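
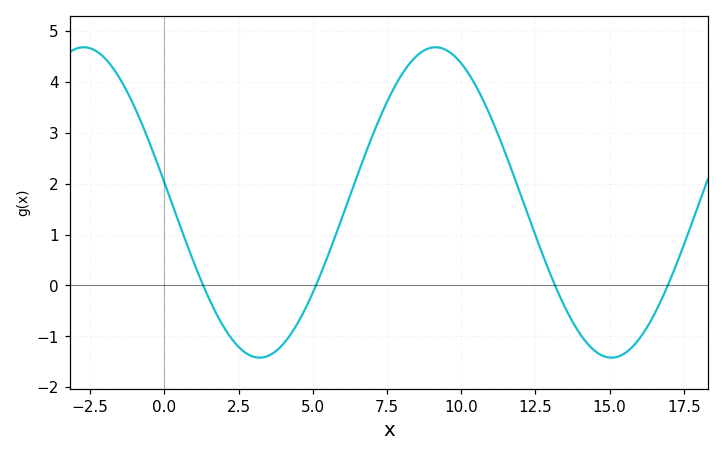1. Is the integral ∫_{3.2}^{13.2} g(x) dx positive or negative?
positive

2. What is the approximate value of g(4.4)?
-0.8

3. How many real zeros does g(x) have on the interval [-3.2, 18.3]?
4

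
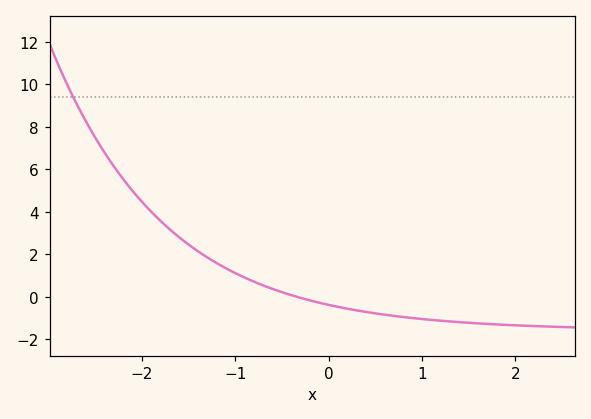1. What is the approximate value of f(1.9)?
-1.4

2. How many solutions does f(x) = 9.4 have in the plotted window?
1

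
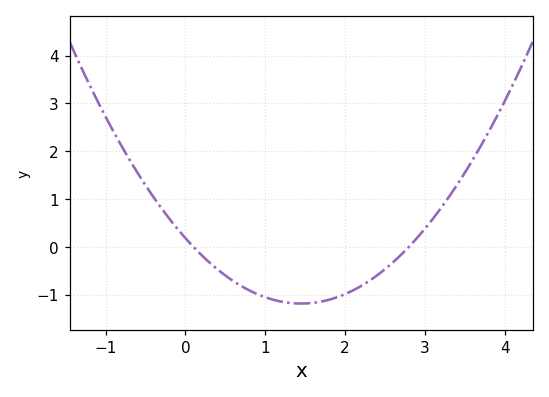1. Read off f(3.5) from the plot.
1.55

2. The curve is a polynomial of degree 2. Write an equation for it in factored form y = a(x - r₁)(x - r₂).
y = 0.65(x - 0.1)(x - 2.8)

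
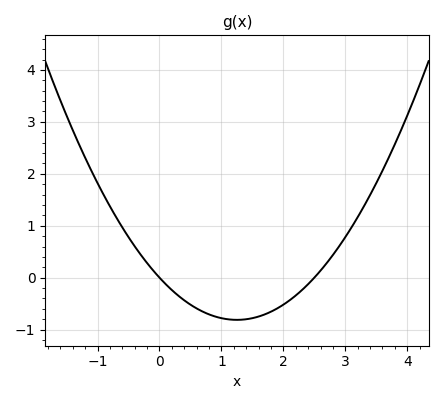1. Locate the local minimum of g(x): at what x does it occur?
1.25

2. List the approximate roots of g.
0, 2.5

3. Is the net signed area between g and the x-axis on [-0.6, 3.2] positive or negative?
negative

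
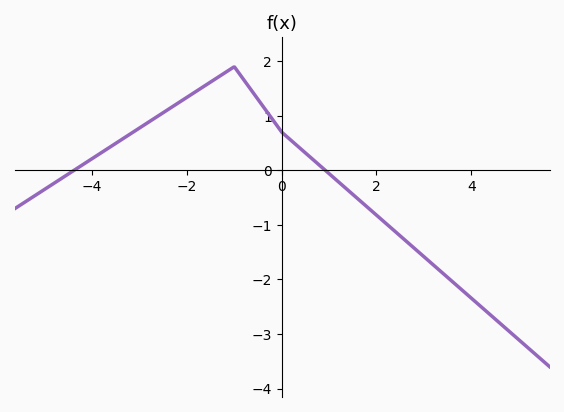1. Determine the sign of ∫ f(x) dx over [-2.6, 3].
positive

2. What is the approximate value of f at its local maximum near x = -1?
1.9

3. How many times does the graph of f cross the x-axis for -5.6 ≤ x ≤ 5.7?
2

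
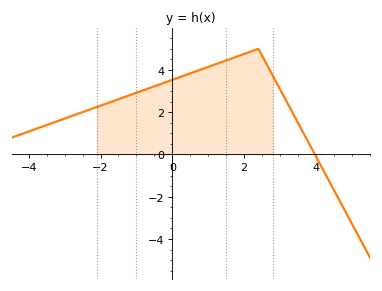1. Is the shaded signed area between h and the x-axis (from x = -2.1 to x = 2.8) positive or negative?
positive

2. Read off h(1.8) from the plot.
4.6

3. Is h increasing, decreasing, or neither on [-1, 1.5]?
increasing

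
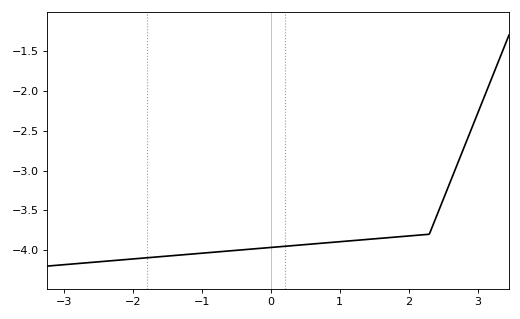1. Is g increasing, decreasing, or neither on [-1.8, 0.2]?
increasing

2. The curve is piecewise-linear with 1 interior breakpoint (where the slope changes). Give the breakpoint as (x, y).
(2.3, -3.8)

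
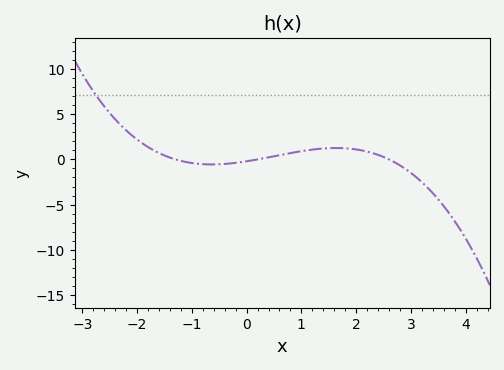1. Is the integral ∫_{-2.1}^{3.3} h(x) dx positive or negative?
positive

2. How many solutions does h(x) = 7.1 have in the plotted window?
1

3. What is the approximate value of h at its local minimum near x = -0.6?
-0.557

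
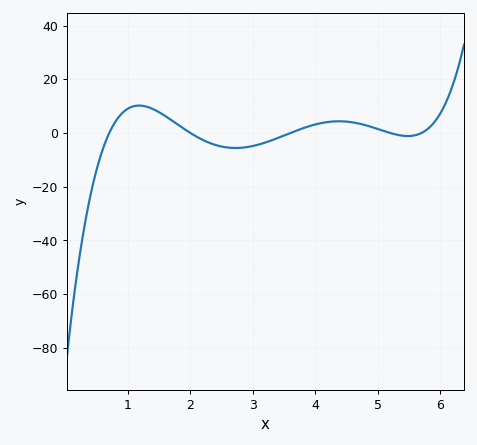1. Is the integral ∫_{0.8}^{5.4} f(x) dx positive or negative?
positive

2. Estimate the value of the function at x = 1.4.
8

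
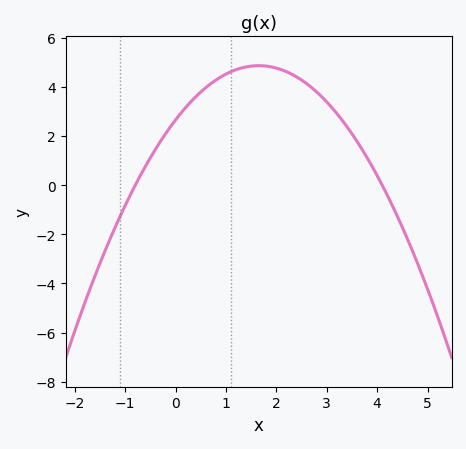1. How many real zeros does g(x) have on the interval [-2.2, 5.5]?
2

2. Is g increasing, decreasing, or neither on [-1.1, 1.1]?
increasing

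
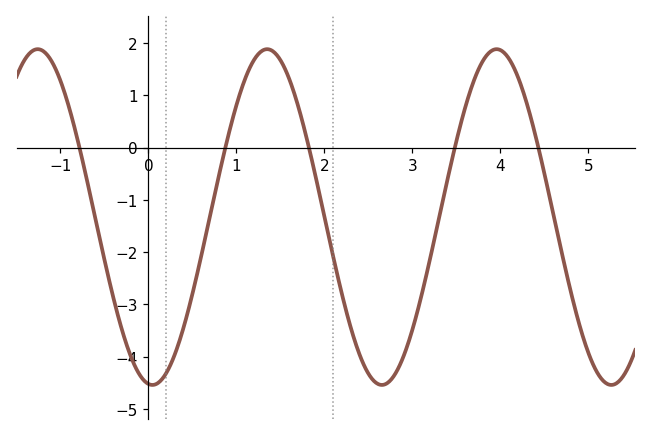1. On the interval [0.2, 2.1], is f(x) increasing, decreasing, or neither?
neither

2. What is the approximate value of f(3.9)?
1.9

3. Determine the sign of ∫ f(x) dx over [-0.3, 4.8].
negative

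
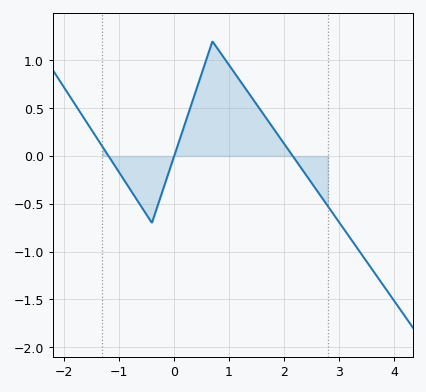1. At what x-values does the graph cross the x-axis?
-1.19, 0.005, 2.16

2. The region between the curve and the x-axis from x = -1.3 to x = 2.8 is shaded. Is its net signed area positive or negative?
positive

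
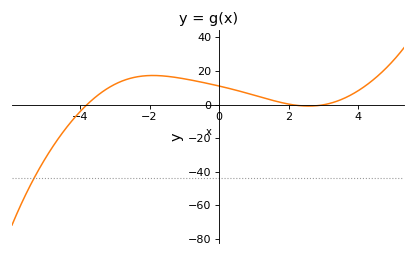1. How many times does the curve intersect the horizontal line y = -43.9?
1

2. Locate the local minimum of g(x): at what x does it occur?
2.6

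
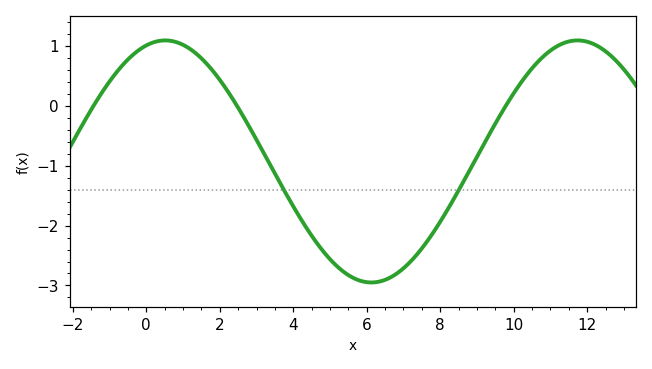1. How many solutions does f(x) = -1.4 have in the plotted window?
2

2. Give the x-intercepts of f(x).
-1.43, 2.47, 9.79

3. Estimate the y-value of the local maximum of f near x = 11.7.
1.09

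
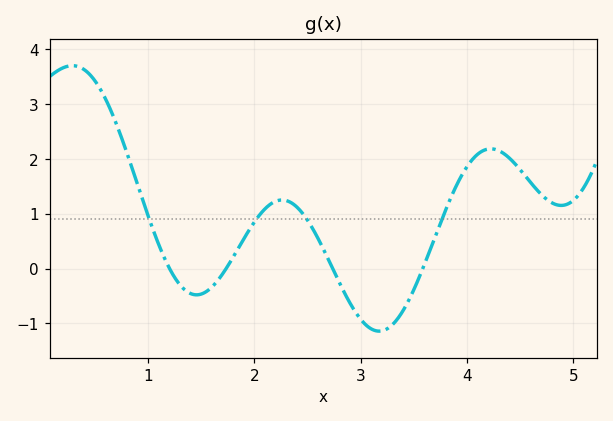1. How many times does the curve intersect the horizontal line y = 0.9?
4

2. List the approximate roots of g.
1.2, 1.7, 2.7, 3.6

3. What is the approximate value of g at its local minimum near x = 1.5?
-0.5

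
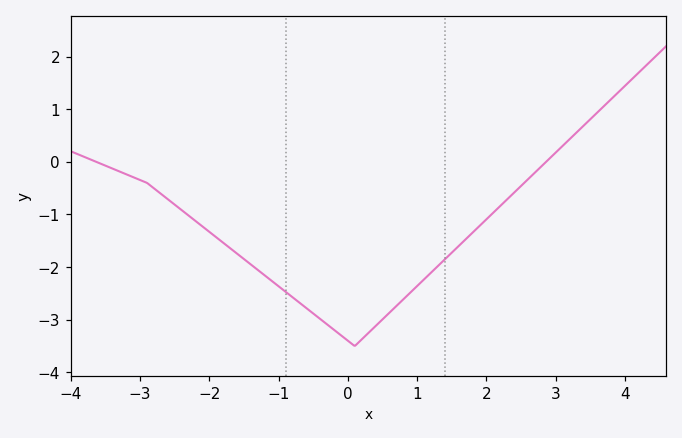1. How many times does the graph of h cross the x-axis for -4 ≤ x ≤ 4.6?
2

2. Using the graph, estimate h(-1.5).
-1.8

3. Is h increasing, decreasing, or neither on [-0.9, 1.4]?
neither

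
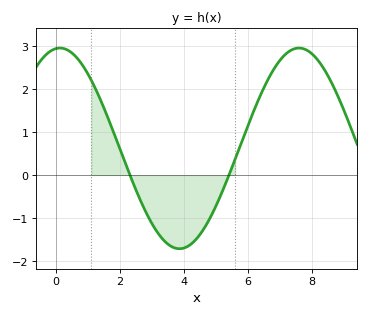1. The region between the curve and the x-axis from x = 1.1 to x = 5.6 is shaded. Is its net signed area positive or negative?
negative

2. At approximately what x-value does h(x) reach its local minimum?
3.86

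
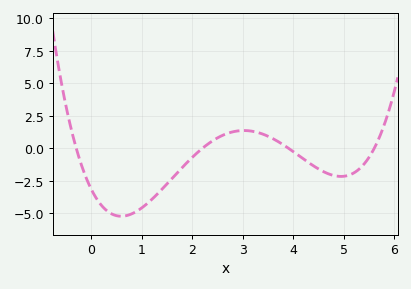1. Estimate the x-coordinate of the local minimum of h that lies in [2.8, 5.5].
4.94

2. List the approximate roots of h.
-0.3, 2.2, 3.9, 5.6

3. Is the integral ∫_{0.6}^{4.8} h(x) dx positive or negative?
negative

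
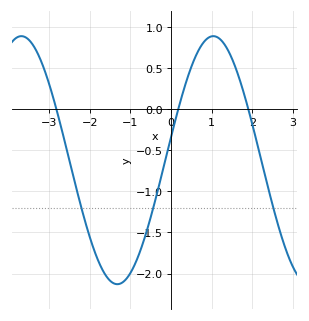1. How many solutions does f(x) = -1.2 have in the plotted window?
3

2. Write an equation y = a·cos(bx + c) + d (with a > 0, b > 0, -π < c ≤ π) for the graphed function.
y = 1.51cos(1.3x - 1.4) - 0.62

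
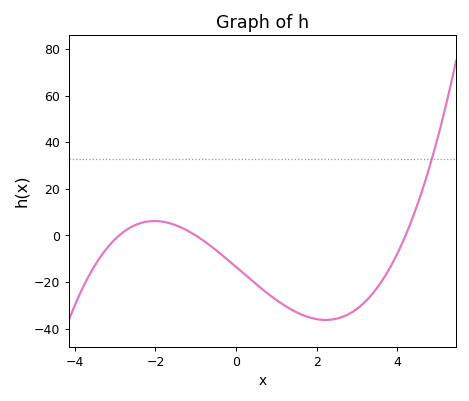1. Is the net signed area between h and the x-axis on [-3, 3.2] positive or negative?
negative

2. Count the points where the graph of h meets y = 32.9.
1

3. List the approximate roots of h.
-2.8, -1, 4.2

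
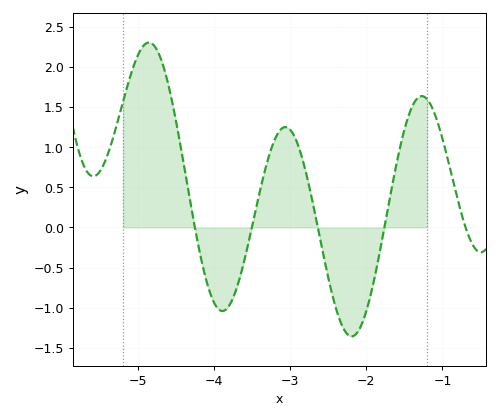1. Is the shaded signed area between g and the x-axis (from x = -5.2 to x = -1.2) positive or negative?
positive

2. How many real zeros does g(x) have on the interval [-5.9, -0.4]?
5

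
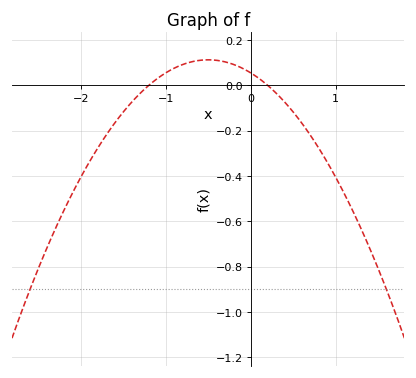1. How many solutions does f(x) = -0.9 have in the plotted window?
2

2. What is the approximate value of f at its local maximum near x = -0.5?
0.12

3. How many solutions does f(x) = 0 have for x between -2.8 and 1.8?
2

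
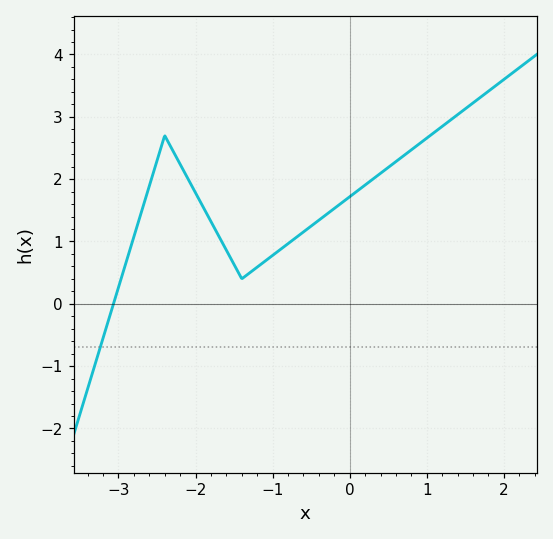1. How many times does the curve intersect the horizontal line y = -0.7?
1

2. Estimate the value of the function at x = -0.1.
1.62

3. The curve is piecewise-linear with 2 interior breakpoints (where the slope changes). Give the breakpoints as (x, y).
(-2.4, 2.7); (-1.4, 0.4)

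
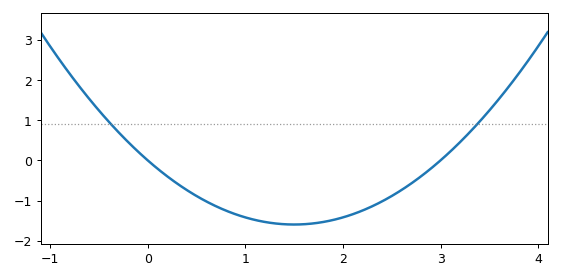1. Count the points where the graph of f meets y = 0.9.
2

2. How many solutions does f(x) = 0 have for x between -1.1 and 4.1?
2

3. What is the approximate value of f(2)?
-1.4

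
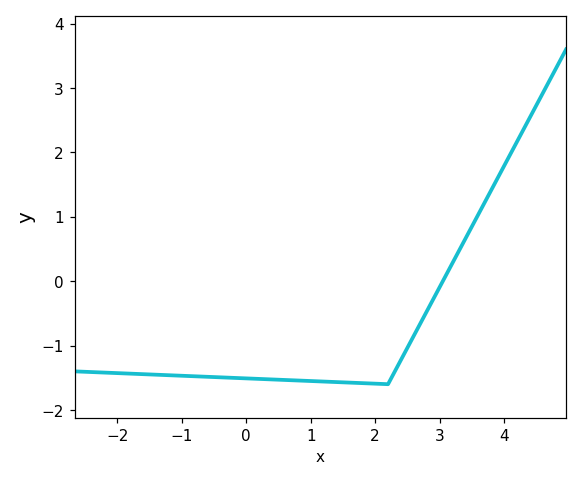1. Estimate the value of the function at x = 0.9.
-1.55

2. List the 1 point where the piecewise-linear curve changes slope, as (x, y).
(2.2, -1.6)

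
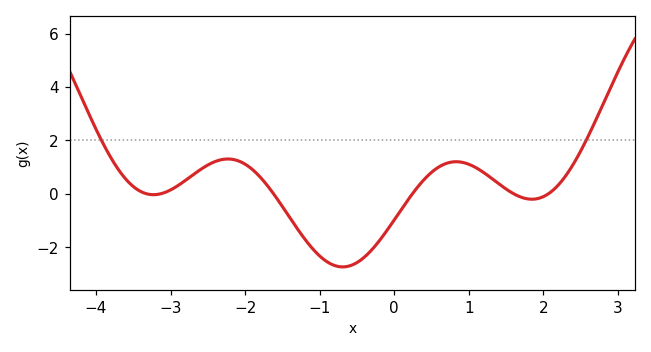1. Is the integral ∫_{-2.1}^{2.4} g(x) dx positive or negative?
negative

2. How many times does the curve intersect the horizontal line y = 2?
2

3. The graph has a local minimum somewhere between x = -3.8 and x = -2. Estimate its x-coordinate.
-3.2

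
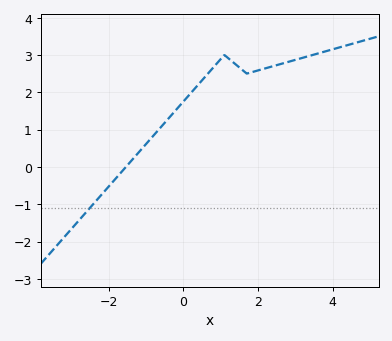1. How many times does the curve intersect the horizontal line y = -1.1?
1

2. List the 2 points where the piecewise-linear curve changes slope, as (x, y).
(1.1, 3); (1.7, 2.5)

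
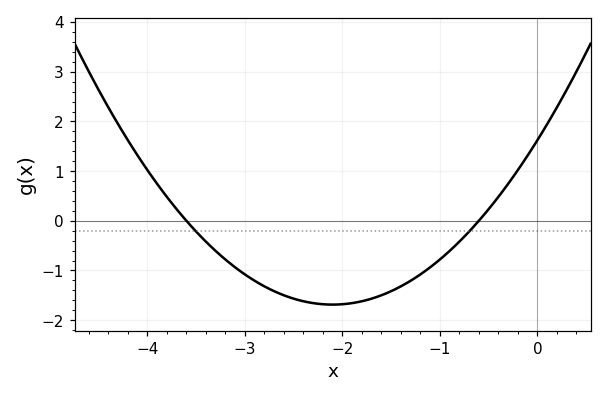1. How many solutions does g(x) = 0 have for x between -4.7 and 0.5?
2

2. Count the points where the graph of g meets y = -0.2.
2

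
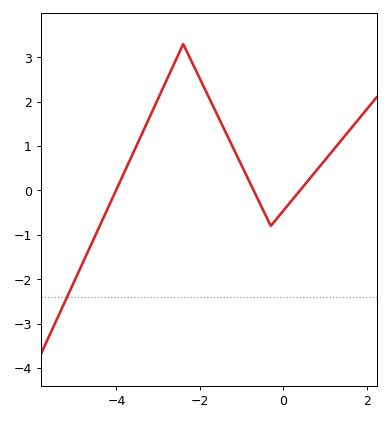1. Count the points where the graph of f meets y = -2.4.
1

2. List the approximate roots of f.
-4, -0.8, 0.4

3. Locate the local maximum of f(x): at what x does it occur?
-2.4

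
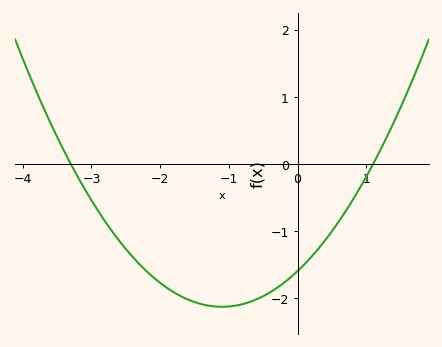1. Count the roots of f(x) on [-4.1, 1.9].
2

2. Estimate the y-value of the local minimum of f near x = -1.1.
-2.1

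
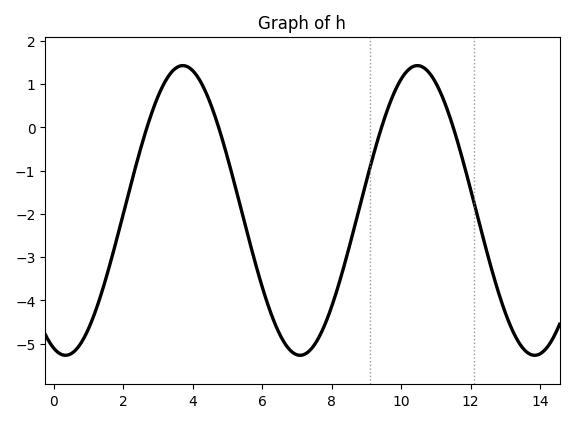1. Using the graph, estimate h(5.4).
-1.92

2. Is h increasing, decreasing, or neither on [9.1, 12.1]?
neither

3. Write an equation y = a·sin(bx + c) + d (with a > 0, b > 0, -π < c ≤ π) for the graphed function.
y = 3.35sin(0.93x - 1.88) - 1.92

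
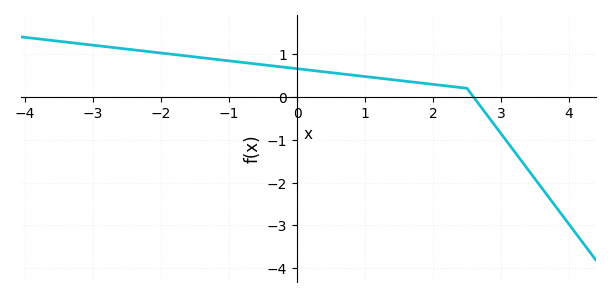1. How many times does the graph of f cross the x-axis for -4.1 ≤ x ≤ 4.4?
1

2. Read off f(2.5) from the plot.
0.2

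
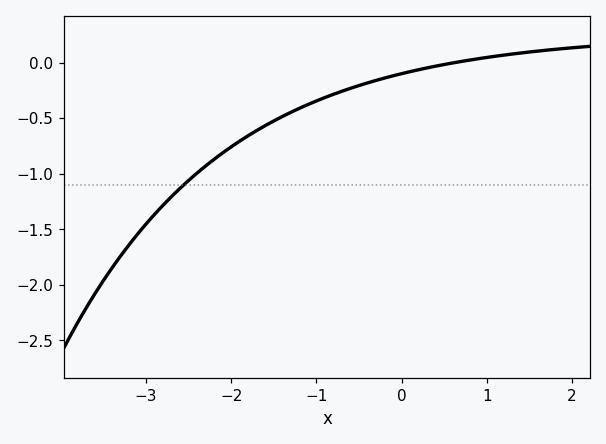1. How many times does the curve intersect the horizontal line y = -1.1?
1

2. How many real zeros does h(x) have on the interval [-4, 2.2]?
1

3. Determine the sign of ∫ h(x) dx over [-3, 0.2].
negative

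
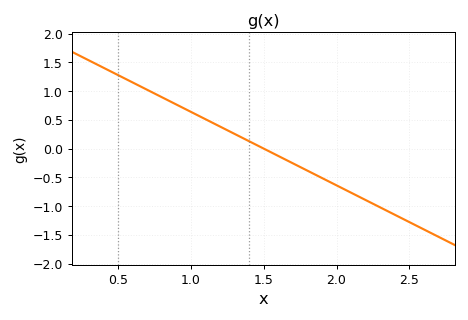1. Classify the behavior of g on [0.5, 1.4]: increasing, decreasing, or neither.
decreasing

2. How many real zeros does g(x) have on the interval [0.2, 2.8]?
1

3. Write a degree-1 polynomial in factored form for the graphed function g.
y = -1.28(x - 1.5)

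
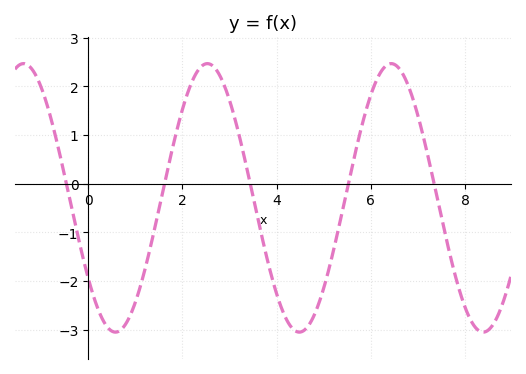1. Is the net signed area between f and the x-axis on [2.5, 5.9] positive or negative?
negative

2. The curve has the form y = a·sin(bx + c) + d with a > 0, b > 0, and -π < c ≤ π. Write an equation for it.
y = 2.76sin(1.61x - 2.5) - 0.29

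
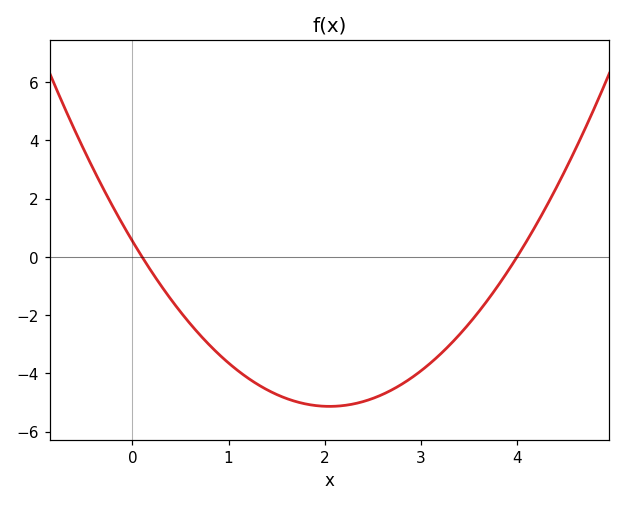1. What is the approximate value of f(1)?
-3.65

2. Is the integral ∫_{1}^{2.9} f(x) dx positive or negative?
negative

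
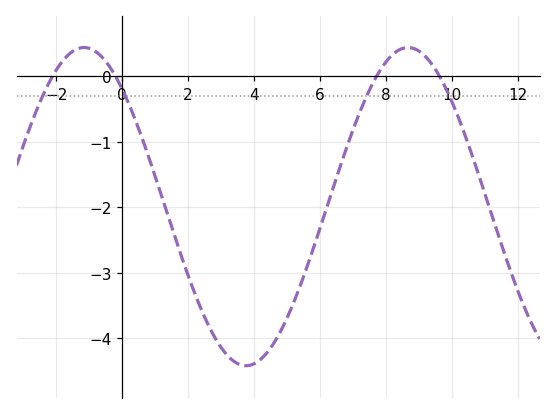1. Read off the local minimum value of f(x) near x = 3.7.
-4.42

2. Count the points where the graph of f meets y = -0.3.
4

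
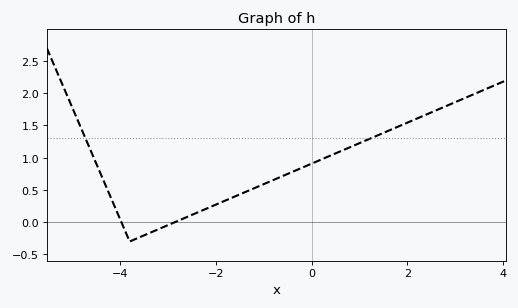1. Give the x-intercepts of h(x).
-4, -2.8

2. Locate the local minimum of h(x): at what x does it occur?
-3.8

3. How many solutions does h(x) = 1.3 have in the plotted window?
2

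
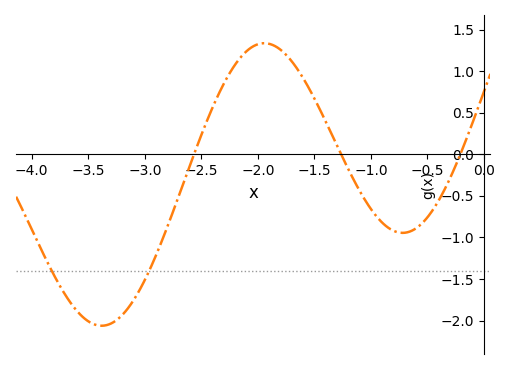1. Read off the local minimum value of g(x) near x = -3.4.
-2.05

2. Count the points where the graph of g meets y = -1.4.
2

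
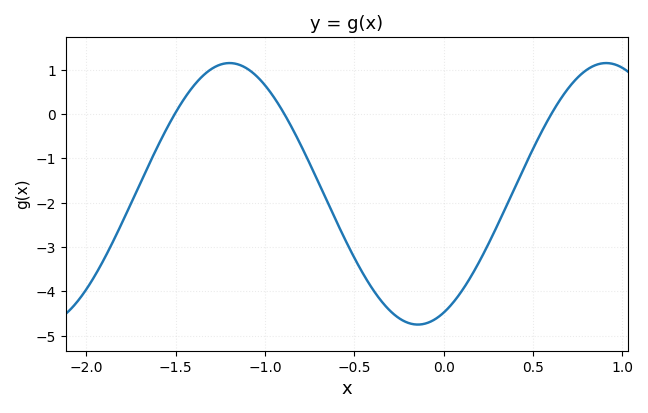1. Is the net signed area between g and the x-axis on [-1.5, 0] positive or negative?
negative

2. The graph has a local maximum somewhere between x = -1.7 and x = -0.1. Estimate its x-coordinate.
-1.2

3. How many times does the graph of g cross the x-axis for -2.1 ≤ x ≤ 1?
3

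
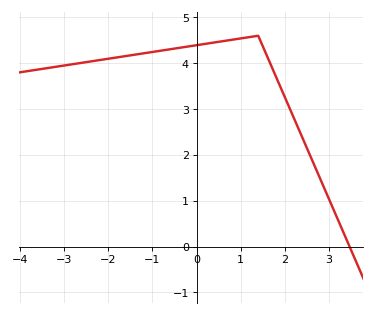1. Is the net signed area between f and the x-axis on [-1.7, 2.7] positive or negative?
positive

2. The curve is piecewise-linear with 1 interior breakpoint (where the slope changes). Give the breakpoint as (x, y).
(1.4, 4.6)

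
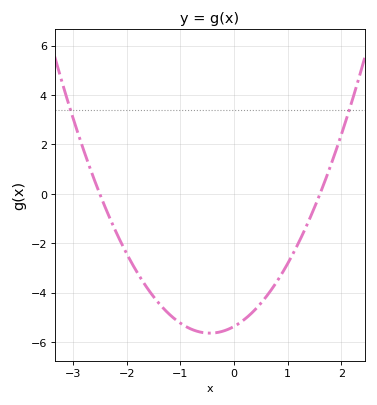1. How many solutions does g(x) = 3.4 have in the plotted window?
2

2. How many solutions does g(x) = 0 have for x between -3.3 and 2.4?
2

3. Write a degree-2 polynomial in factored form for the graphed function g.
y = 1.34(x + 2.5)(x - 1.6)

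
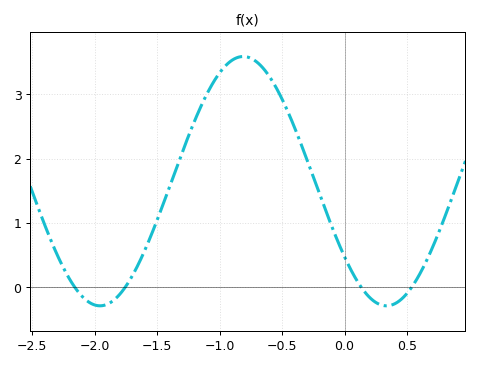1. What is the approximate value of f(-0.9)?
3.5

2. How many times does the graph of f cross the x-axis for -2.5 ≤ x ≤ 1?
4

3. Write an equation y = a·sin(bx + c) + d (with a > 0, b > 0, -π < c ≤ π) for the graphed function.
y = 1.94sin(2.7x - 2.5) + 1.65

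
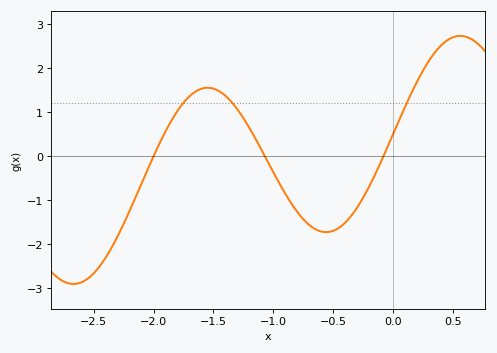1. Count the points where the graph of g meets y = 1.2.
3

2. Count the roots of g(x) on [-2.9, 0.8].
3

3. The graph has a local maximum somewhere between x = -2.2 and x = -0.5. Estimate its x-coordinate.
-1.55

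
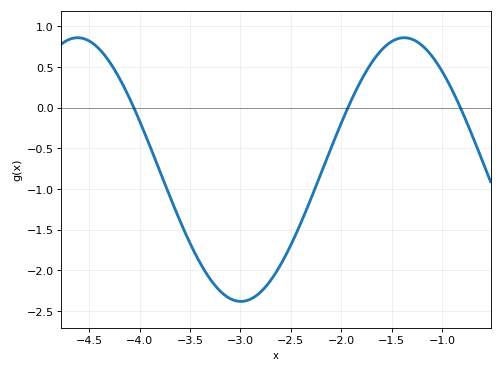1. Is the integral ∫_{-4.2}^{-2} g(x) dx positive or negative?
negative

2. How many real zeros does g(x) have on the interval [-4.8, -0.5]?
3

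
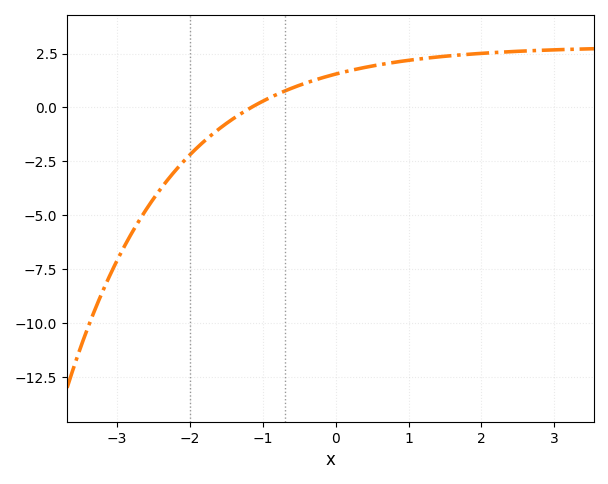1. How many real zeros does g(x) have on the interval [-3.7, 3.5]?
1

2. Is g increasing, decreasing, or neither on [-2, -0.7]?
increasing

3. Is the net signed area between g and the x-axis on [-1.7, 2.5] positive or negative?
positive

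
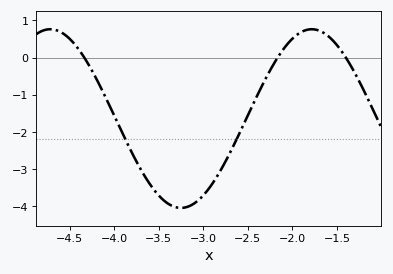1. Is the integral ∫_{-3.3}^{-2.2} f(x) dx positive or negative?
negative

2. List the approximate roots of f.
-4.34, -2.16, -1.4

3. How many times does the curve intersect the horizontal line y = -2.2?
2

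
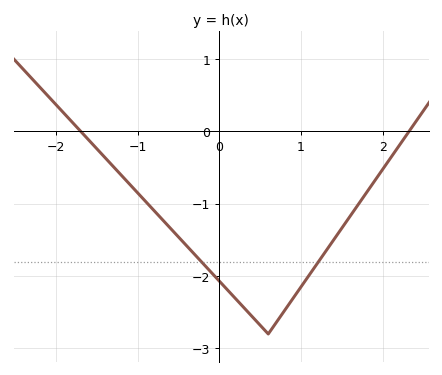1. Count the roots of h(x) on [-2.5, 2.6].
2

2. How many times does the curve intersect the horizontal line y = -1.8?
2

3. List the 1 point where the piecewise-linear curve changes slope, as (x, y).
(0.6, -2.8)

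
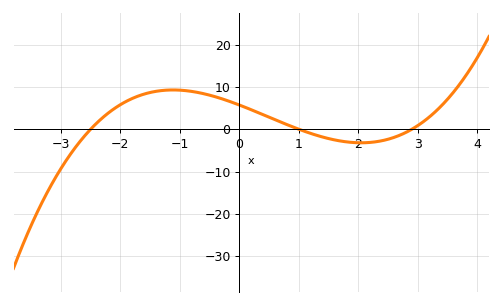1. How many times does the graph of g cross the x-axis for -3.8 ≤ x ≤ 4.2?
3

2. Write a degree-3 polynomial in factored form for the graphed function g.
y = 0.79(x + 2.5)(x - 1)(x - 2.9)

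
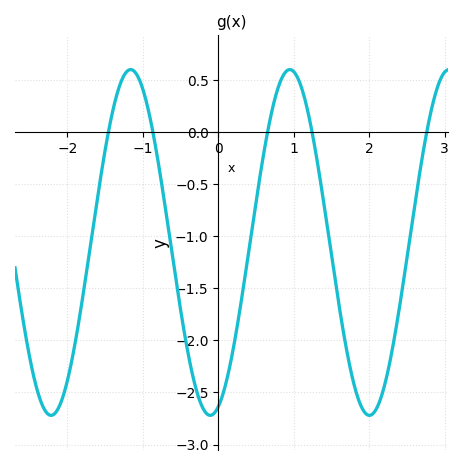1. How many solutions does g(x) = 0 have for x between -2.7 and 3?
5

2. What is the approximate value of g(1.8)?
-2.45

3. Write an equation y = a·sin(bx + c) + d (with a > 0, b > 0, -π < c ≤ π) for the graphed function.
y = 1.66sin(3x - 1.3) - 1.06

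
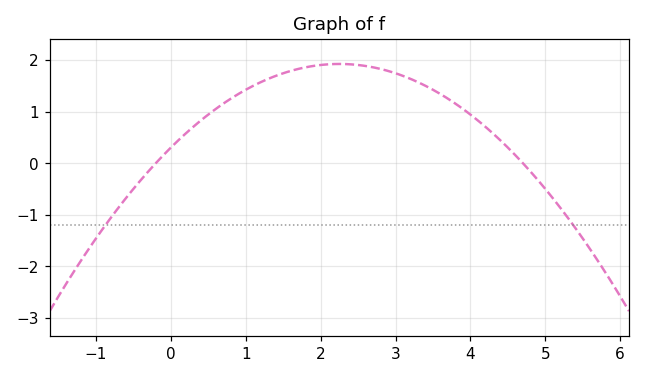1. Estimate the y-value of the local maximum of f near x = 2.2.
1.92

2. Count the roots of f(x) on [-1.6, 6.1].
2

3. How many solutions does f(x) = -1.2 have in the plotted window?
2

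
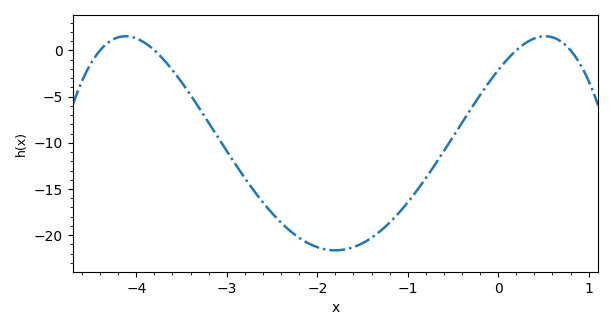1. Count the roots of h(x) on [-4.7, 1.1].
4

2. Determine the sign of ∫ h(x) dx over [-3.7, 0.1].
negative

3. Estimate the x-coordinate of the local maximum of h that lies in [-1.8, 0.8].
0.5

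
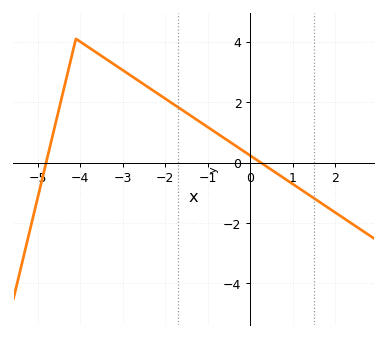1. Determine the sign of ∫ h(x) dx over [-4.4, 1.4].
positive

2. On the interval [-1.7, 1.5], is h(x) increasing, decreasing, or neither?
decreasing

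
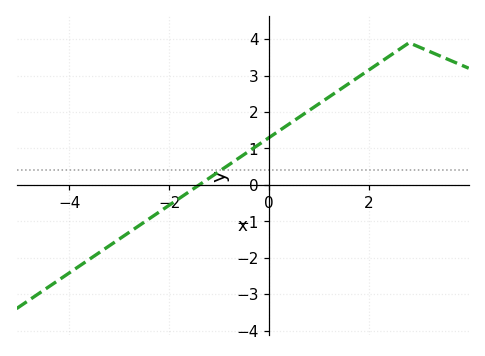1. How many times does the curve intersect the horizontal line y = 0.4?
1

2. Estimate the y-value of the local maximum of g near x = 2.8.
3.9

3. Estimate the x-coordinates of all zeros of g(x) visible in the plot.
-1.4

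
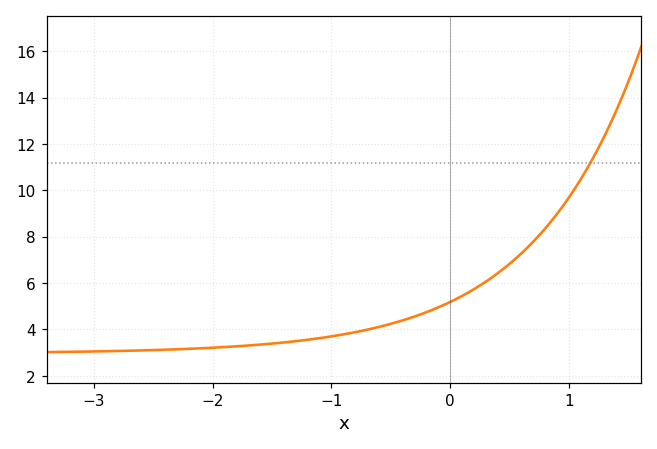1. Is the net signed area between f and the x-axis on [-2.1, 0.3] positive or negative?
positive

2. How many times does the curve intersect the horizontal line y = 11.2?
1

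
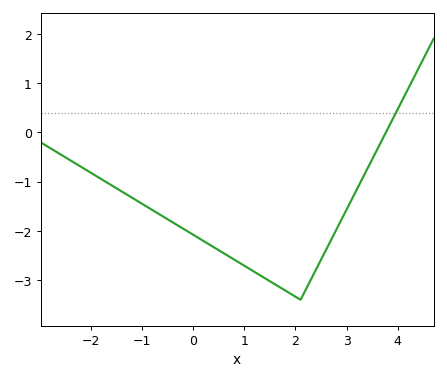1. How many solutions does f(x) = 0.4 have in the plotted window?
1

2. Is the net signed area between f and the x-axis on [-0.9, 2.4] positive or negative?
negative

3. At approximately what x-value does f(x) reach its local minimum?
2.1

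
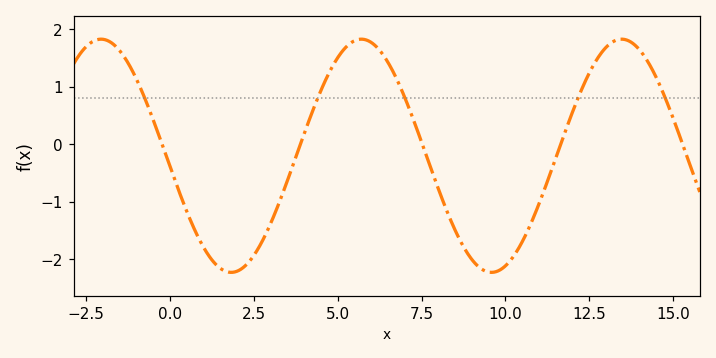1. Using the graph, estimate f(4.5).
0.9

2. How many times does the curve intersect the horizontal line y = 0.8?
5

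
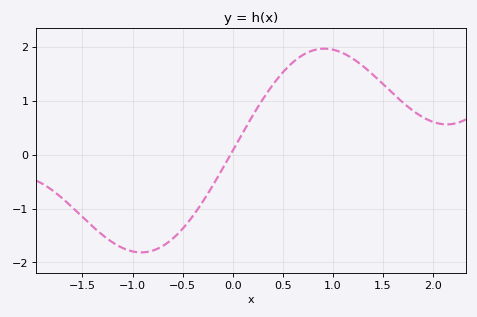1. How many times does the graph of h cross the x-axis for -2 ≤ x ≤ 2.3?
1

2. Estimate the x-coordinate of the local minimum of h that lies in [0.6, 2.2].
2.1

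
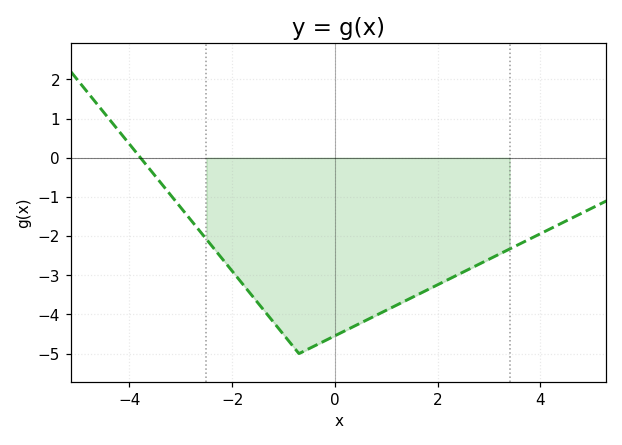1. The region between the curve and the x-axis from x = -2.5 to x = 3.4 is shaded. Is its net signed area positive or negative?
negative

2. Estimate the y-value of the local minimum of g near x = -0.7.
-5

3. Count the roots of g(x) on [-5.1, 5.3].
1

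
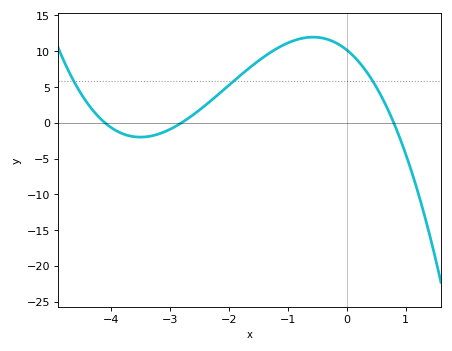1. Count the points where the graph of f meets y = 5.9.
3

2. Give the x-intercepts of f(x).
-4.1, -2.8, 0.8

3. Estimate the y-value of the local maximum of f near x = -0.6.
12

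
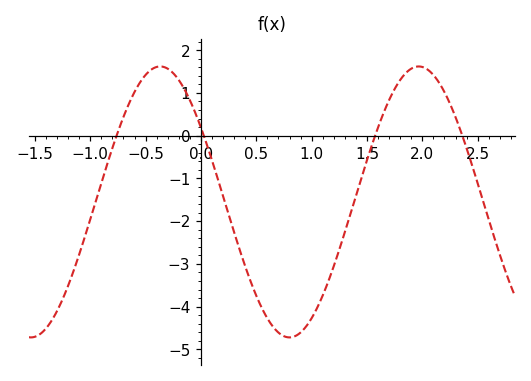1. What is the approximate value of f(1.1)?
-3.74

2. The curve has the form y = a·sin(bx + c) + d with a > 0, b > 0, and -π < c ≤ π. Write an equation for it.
y = 3.17sin(2.69x + 2.56) - 1.55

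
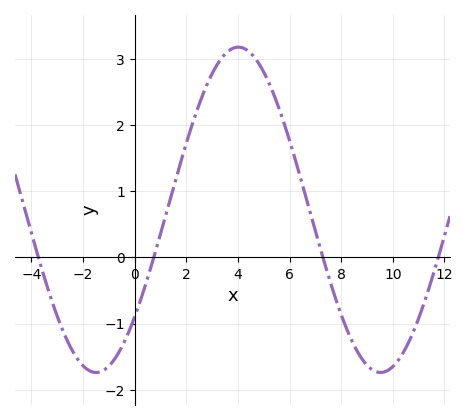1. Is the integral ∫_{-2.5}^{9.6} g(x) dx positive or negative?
positive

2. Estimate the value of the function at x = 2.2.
2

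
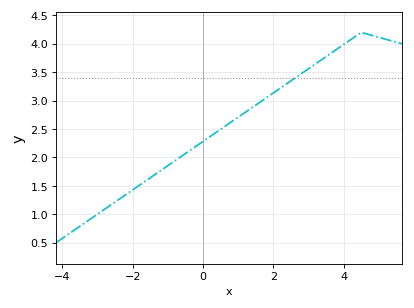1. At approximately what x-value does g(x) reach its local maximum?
4.4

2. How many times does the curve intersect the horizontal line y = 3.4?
1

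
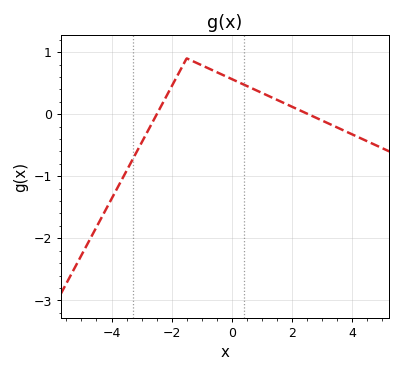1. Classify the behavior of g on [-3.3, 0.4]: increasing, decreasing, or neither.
neither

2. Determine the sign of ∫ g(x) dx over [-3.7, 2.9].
positive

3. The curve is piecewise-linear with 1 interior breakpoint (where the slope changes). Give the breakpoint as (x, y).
(-1.5, 0.9)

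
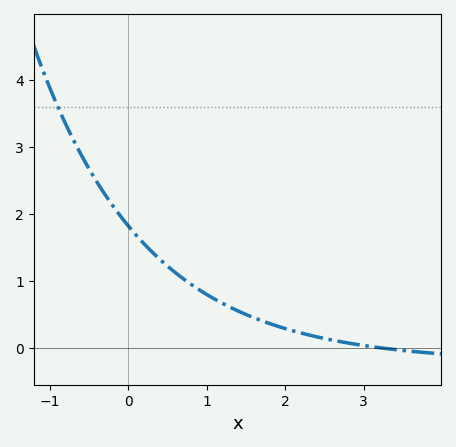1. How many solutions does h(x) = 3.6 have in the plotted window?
1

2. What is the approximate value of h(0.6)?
1.1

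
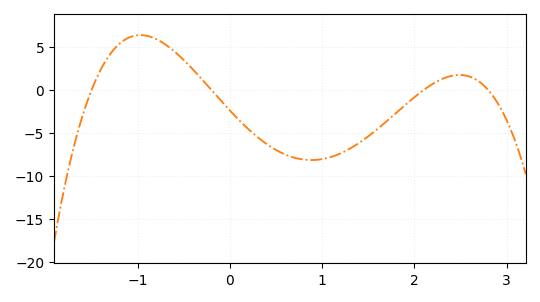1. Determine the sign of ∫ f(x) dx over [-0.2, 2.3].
negative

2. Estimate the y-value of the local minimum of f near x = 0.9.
-8.13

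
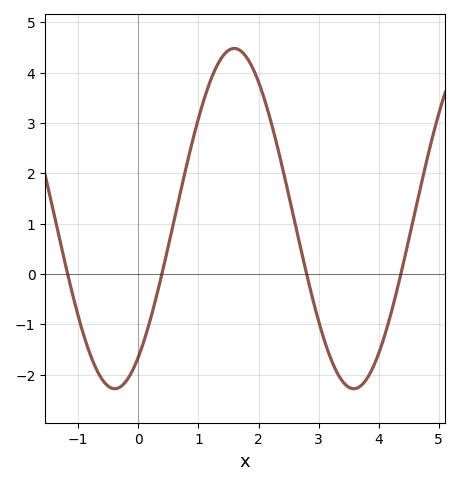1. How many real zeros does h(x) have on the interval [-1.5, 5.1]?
4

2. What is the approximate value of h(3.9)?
-1.87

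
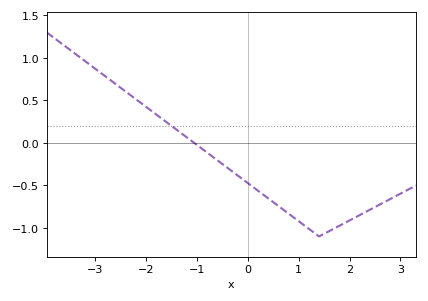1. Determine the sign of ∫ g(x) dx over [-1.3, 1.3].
negative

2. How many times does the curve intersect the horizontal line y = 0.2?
1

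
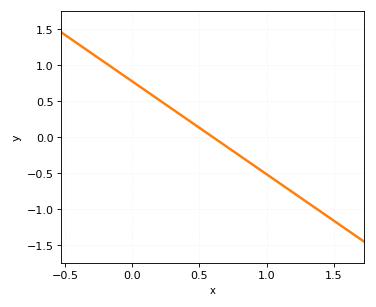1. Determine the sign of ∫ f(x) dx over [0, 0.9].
positive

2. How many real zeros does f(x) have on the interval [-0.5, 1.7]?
1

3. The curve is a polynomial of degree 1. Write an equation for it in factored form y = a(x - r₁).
y = -1.29(x - 0.6)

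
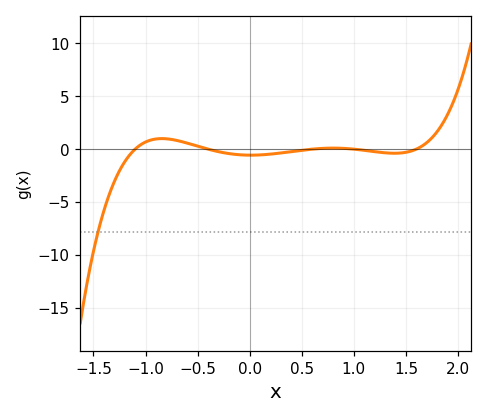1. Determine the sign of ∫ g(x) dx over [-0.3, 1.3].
negative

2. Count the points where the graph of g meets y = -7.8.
1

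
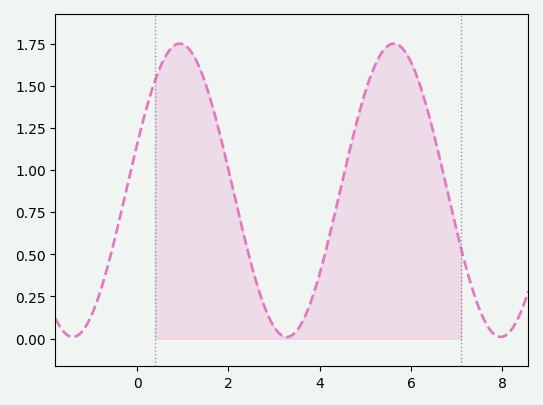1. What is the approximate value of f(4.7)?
1.17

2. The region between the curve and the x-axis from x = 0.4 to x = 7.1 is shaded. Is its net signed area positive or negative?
positive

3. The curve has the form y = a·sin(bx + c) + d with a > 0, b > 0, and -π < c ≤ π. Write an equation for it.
y = 0.87sin(1.34x + 0.32) + 0.88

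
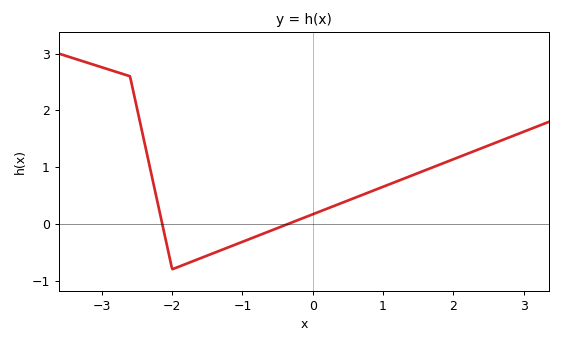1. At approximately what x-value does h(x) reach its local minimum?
-2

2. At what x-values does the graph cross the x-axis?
-2.1, -0.3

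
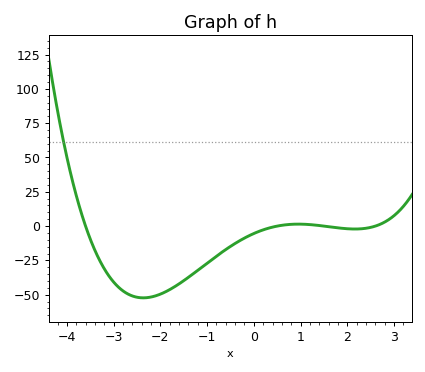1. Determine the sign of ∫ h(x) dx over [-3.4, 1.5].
negative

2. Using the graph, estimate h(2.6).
0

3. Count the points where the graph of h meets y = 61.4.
1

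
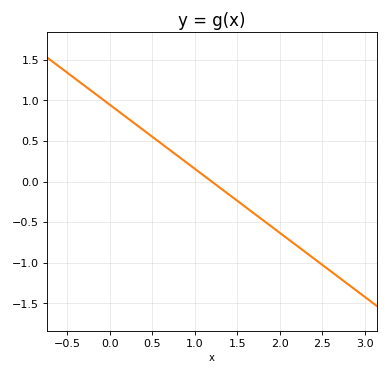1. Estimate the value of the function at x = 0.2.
0.79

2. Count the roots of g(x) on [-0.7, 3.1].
1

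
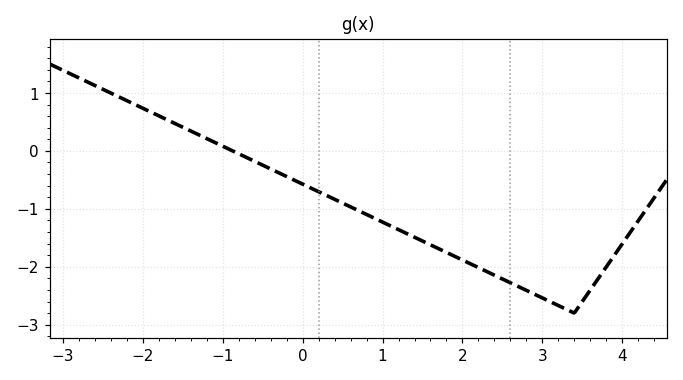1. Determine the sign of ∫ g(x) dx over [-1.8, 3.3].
negative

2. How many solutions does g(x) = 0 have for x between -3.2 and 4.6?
1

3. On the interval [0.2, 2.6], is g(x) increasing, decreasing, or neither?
decreasing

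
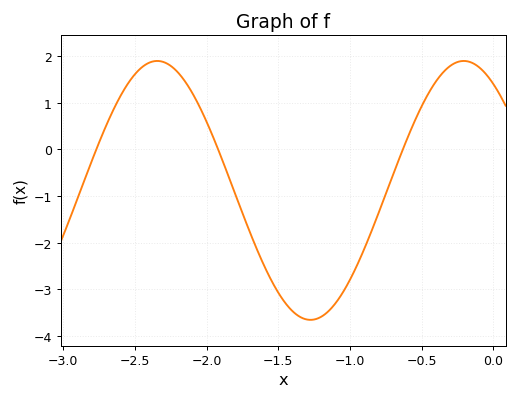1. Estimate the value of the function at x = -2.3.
1.9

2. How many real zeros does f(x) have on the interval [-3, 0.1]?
3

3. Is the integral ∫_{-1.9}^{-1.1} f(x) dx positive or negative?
negative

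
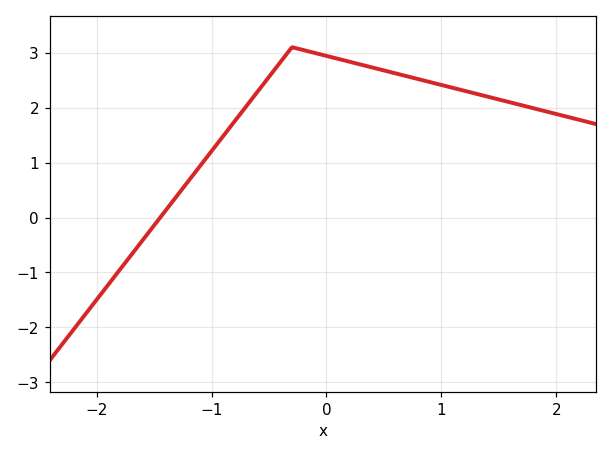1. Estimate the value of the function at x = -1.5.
-0.1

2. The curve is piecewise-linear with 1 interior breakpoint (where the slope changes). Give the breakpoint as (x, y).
(-0.3, 3.1)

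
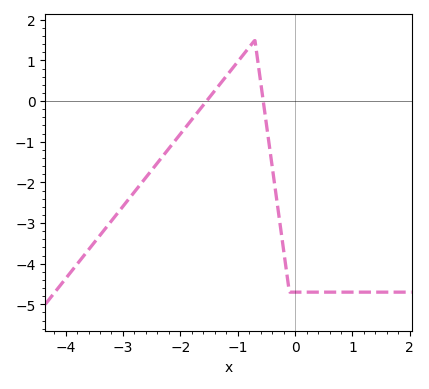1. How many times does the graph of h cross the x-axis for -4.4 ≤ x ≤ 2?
2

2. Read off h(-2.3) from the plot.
-1.35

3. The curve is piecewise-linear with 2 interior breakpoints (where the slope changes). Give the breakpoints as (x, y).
(-0.7, 1.5); (-0.1, -4.7)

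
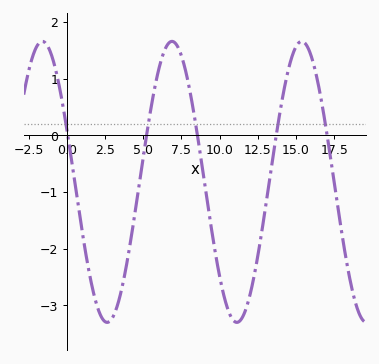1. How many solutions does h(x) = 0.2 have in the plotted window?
5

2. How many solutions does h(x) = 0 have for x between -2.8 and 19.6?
5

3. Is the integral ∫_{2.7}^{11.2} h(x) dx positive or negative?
negative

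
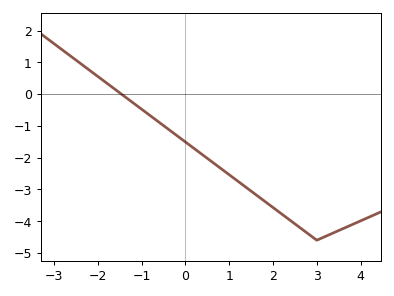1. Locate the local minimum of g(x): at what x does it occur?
3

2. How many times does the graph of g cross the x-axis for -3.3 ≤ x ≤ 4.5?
1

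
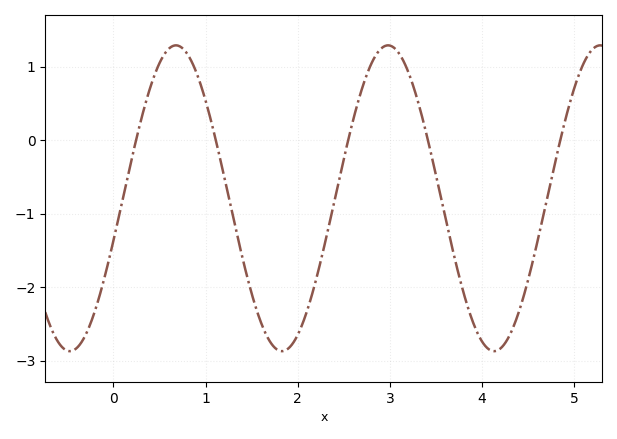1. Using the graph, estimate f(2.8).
1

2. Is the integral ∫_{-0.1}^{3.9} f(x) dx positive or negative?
negative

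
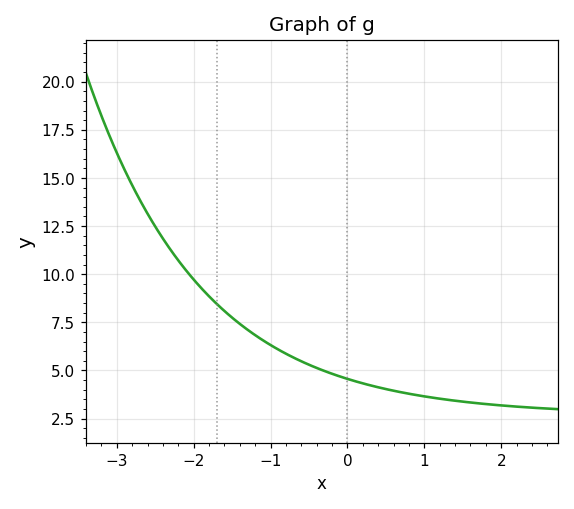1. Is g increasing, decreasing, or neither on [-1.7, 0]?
decreasing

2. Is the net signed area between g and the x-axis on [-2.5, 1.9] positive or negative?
positive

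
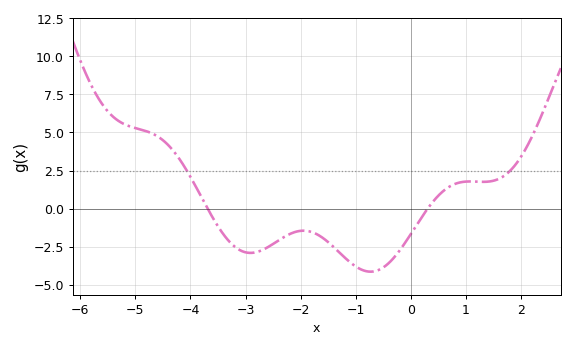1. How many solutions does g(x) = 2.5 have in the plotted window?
2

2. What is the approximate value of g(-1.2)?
-3.2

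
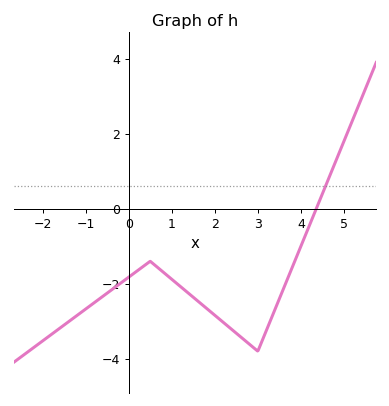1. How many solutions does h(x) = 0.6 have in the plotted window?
1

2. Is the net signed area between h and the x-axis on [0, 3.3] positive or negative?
negative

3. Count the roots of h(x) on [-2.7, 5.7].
1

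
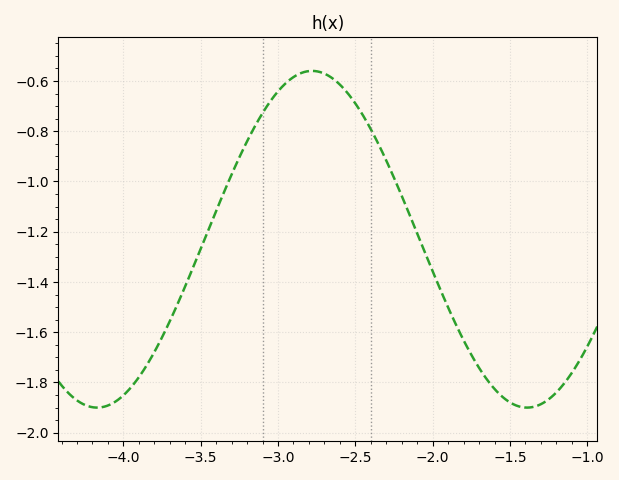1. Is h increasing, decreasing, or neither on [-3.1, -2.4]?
neither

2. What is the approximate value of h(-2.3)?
-0.92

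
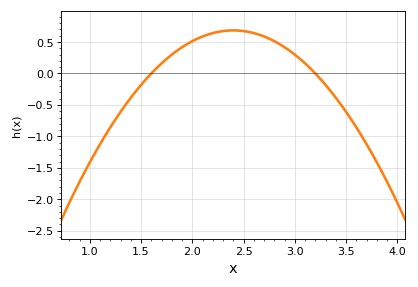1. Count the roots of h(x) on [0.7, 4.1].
2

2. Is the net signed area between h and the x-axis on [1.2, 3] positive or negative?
positive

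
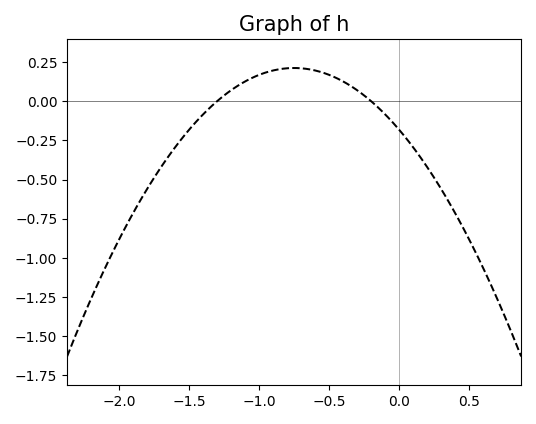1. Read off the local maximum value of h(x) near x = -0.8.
0.212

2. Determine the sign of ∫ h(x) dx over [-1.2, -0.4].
positive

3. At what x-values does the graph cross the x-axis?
-1.3, -0.2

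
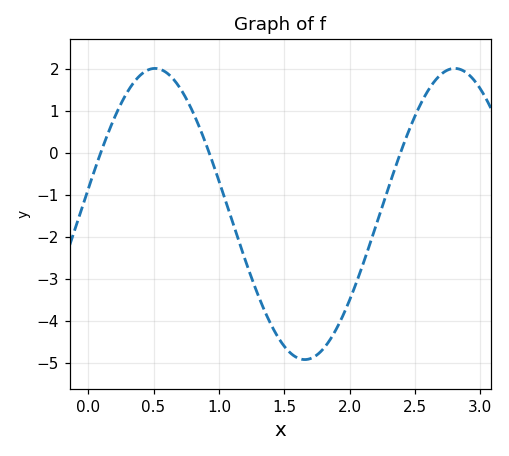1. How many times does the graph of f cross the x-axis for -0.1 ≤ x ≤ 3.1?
3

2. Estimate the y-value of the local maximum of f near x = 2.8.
2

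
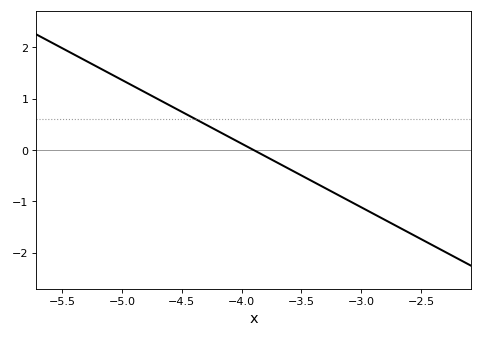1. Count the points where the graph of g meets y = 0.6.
1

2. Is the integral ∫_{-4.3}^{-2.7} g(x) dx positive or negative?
negative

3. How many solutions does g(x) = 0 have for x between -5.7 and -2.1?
1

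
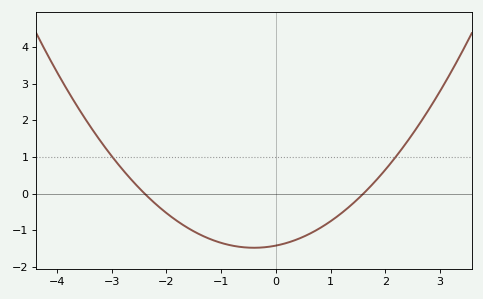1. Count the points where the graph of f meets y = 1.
2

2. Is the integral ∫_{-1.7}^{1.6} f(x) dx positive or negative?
negative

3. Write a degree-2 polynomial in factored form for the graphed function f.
y = 0.37(x + 2.4)(x - 1.6)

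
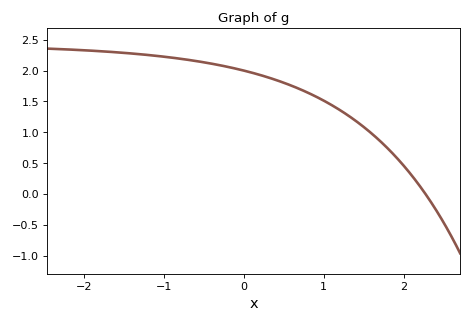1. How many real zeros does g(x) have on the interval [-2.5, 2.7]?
1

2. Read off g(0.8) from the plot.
1.64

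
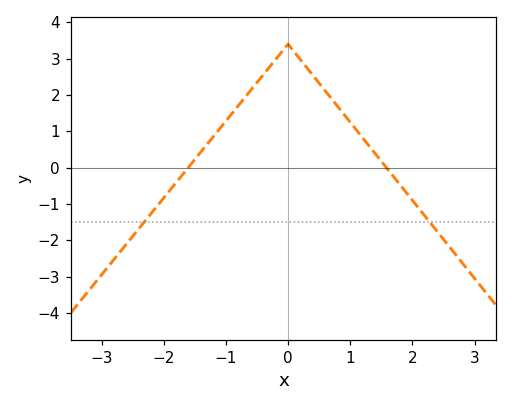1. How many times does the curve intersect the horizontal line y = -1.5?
2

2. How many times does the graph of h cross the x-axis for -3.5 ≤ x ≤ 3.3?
2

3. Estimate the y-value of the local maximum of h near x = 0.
3.4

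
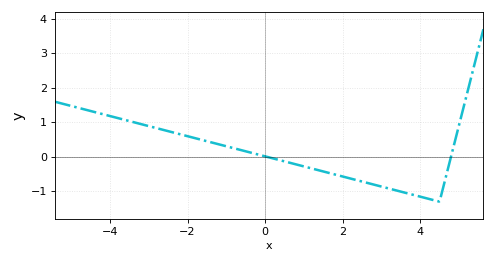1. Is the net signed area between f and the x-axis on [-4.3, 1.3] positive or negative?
positive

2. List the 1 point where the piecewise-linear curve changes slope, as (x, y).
(4.5, -1.3)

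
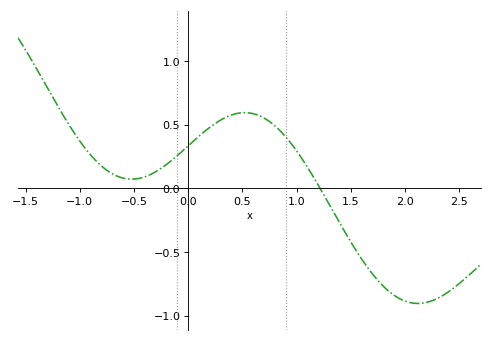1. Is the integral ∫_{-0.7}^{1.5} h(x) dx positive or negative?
positive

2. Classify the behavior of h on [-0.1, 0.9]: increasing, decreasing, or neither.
neither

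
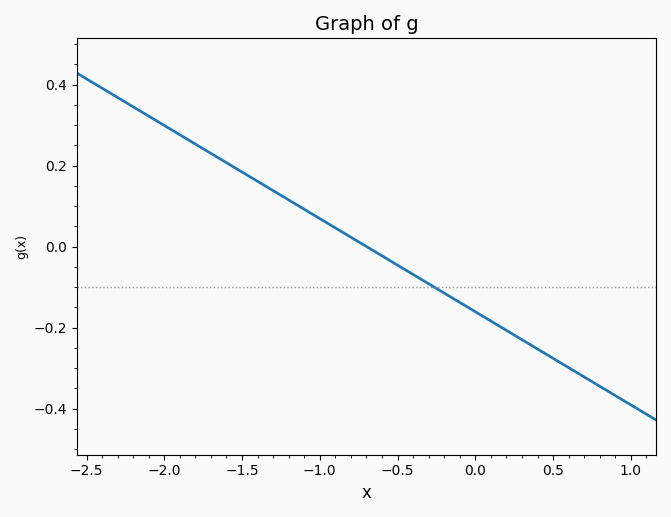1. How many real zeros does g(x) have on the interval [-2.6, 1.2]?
1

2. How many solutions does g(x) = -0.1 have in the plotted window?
1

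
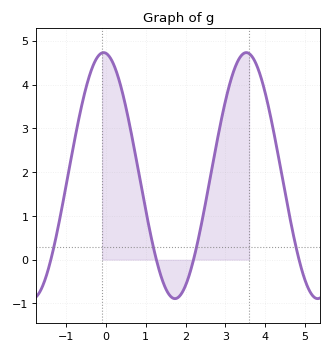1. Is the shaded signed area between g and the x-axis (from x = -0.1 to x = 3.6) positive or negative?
positive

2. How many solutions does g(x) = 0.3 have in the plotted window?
4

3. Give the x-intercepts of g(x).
-1.39, 1.27, 2.2, 4.86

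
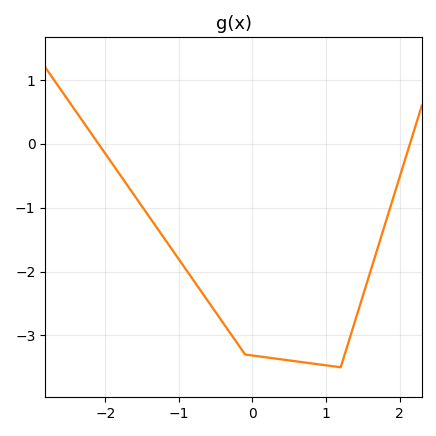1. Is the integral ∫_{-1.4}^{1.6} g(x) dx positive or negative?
negative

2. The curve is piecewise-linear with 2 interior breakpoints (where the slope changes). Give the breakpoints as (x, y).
(-0.1, -3.3); (1.2, -3.5)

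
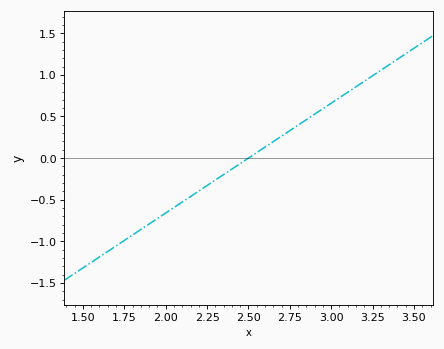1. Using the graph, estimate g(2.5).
0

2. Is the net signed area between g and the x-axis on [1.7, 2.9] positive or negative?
negative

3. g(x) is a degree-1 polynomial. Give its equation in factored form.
y = 1.32(x - 2.5)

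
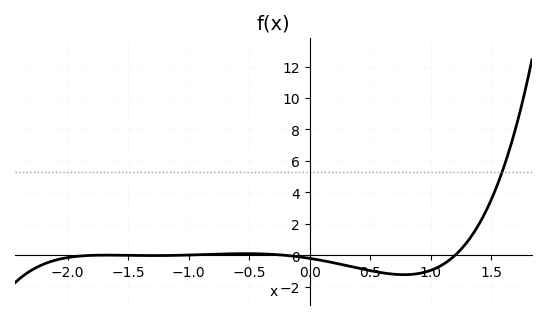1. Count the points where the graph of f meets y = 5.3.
1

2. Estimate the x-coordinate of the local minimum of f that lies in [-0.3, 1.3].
0.78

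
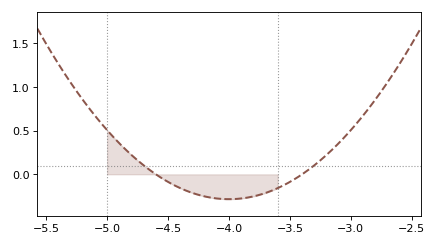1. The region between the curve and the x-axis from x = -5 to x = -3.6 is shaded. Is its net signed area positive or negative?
negative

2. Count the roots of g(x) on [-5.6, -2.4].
2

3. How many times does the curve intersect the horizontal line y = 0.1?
2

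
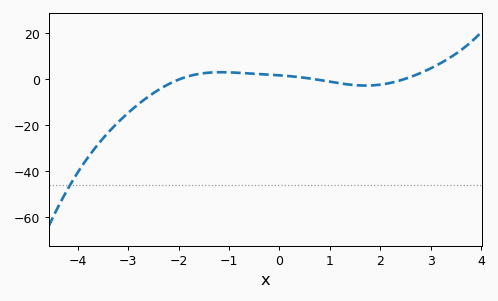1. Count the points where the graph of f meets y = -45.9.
1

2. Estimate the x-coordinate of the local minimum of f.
1.71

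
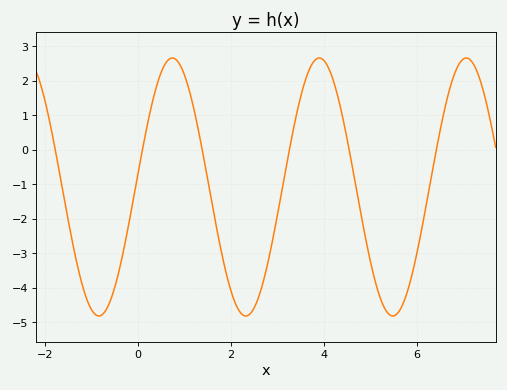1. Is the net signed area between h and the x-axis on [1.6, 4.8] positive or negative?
negative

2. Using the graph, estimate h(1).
2.2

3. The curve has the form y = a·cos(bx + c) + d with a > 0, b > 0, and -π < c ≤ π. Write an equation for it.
y = 3.74cos(2x - 1.5) - 1.08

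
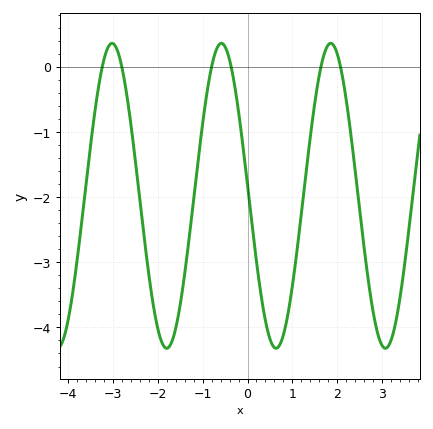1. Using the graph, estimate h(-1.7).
-4.24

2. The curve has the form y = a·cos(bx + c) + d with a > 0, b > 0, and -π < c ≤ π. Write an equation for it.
y = 2.34cos(2.58x + 1.5) - 1.98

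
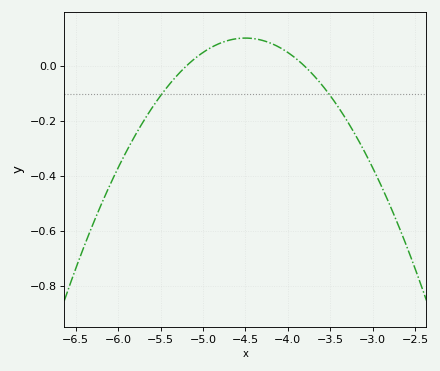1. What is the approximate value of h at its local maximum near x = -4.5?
0.1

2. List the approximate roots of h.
-5.2, -3.8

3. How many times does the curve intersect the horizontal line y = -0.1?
2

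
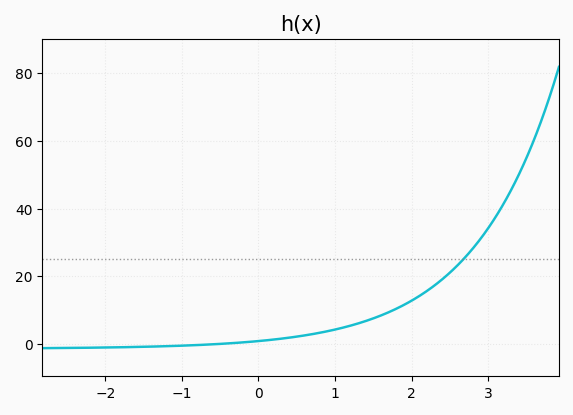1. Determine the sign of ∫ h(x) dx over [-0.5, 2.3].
positive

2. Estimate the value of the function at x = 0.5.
2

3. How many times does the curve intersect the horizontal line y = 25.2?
1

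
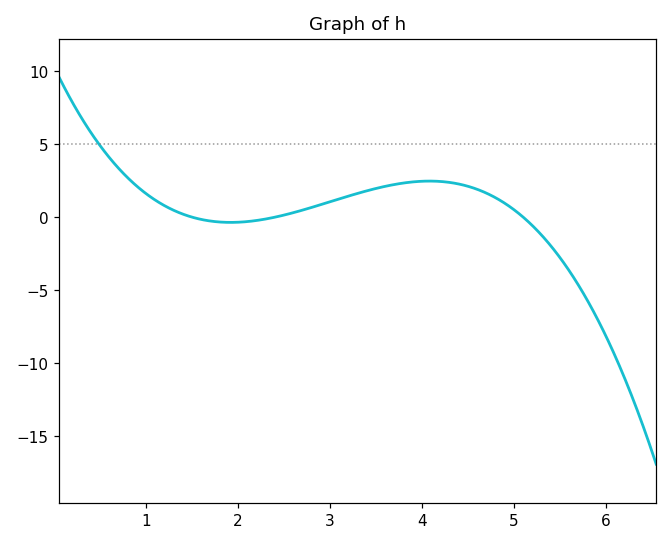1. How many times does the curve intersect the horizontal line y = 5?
1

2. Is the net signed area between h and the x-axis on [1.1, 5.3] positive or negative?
positive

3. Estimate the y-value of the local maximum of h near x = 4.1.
2.5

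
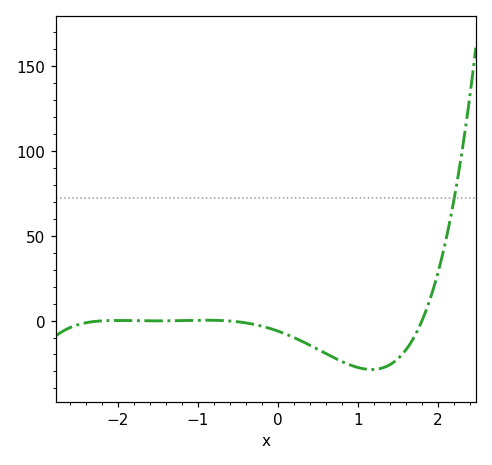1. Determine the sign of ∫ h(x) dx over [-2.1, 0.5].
negative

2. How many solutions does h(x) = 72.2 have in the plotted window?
1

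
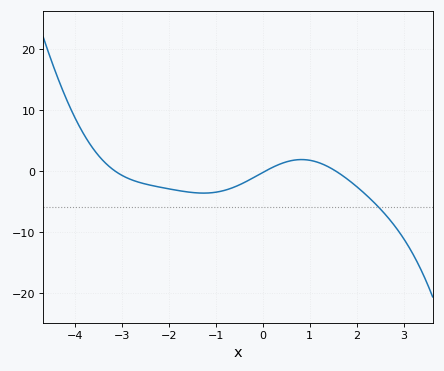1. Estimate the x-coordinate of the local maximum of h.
0.821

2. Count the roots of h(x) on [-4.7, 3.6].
3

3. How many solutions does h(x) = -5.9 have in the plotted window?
1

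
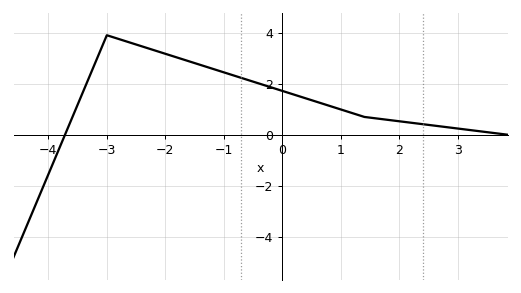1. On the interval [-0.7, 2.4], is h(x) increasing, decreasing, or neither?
decreasing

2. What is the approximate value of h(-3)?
4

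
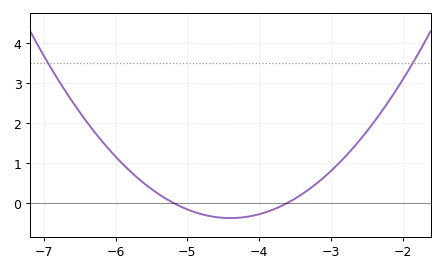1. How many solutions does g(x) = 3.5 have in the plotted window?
2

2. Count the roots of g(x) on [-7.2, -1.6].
2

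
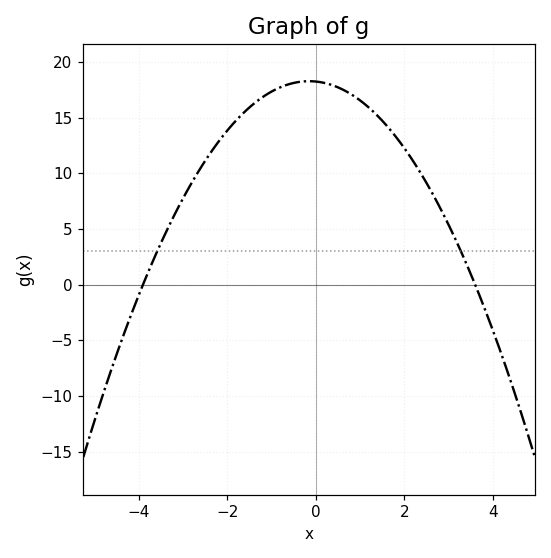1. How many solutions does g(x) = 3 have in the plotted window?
2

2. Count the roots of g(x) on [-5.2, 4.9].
2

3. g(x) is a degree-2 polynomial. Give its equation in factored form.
y = -1.3(x + 3.9)(x - 3.6)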